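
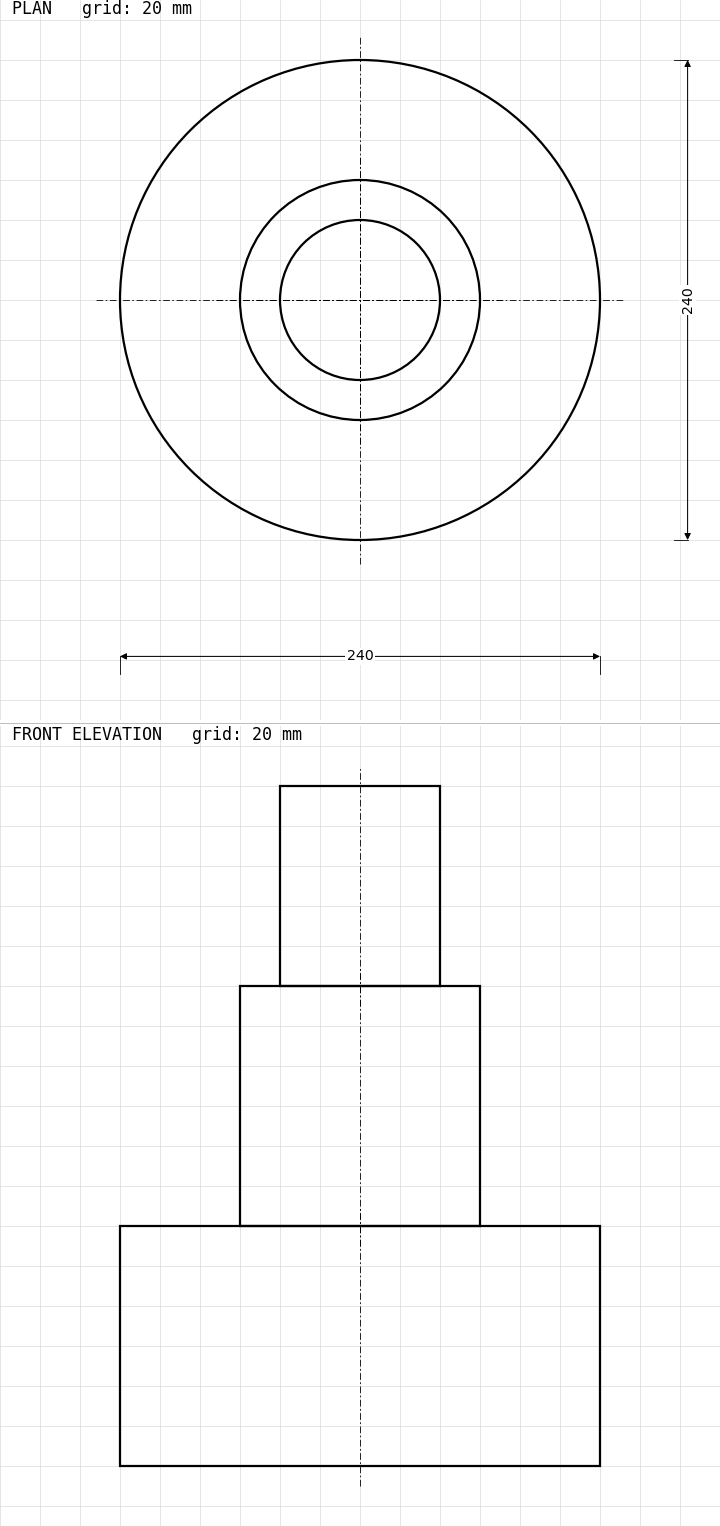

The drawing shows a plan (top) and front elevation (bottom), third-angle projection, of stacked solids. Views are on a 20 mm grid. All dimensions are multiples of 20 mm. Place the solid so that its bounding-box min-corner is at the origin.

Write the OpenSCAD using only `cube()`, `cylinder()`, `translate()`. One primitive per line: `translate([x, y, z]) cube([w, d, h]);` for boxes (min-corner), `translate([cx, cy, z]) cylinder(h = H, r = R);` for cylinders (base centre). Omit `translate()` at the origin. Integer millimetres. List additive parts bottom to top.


translate([120, 120, 0]) cylinder(h = 120, r = 120);
translate([120, 120, 120]) cylinder(h = 120, r = 60);
translate([120, 120, 240]) cylinder(h = 100, r = 40);


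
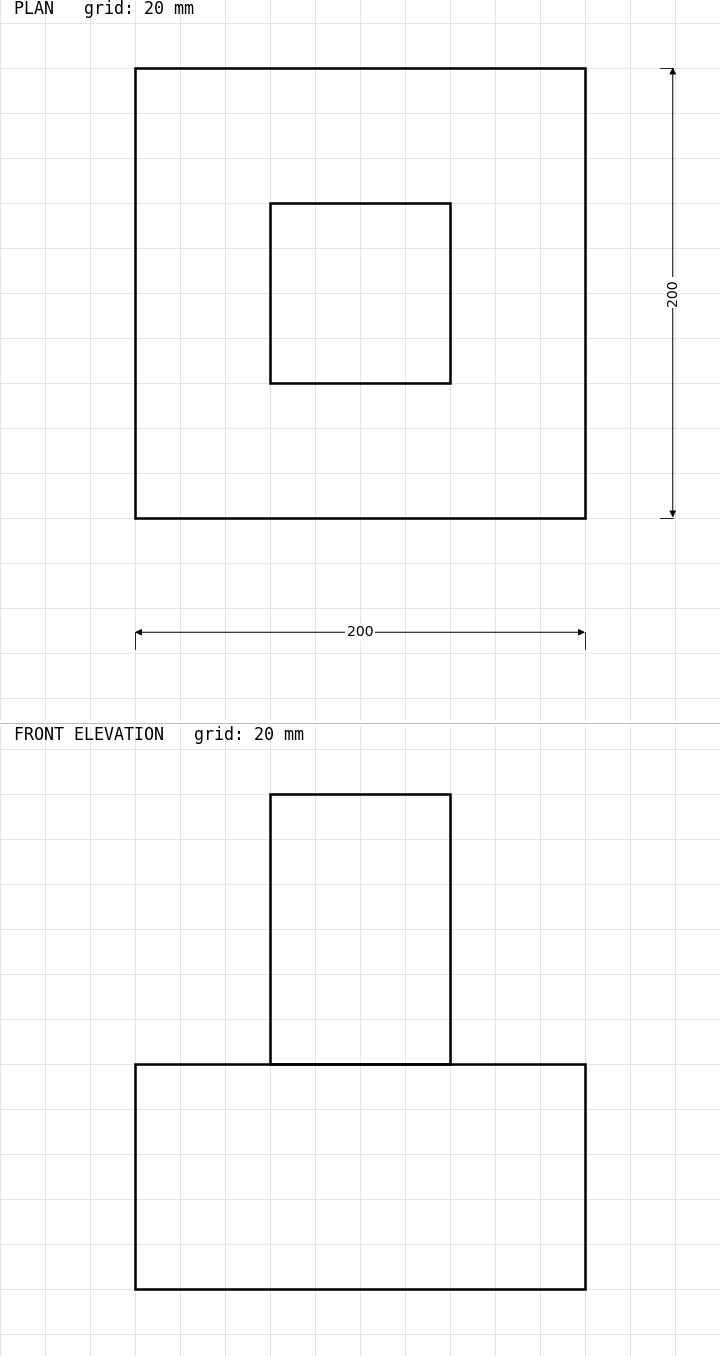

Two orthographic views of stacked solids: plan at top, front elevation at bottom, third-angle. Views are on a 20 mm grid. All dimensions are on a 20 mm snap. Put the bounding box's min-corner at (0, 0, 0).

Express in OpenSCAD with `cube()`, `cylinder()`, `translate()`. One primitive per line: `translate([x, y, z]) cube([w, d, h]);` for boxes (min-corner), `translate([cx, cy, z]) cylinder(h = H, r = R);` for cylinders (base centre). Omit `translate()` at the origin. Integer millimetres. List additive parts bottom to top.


cube([200, 200, 100]);
translate([60, 60, 100]) cube([80, 80, 120]);


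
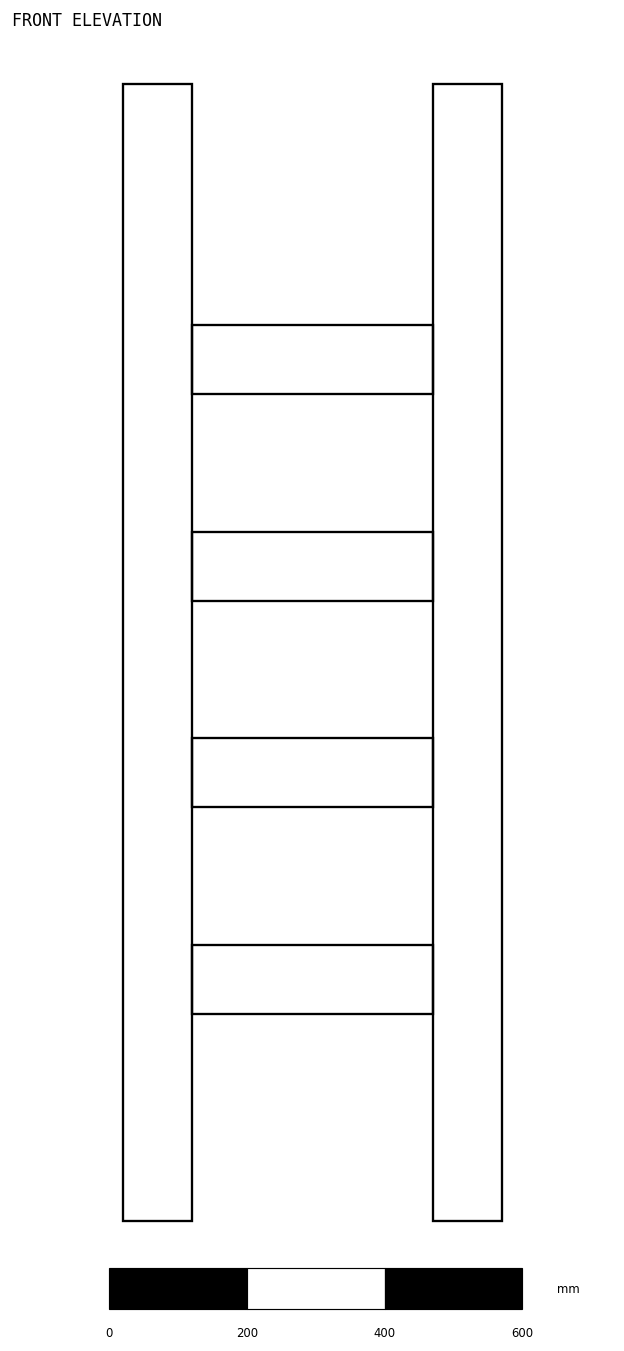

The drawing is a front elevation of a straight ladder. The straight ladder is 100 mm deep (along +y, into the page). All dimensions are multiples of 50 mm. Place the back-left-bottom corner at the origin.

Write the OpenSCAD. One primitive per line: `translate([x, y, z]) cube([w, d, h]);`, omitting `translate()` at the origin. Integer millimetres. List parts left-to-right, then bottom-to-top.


cube([100, 100, 1650]);
translate([100, 0, 300]) cube([350, 100, 100]);
translate([100, 0, 600]) cube([350, 100, 100]);
translate([100, 0, 900]) cube([350, 100, 100]);
translate([100, 0, 1200]) cube([350, 100, 100]);
translate([450, 0, 0]) cube([100, 100, 1650]);


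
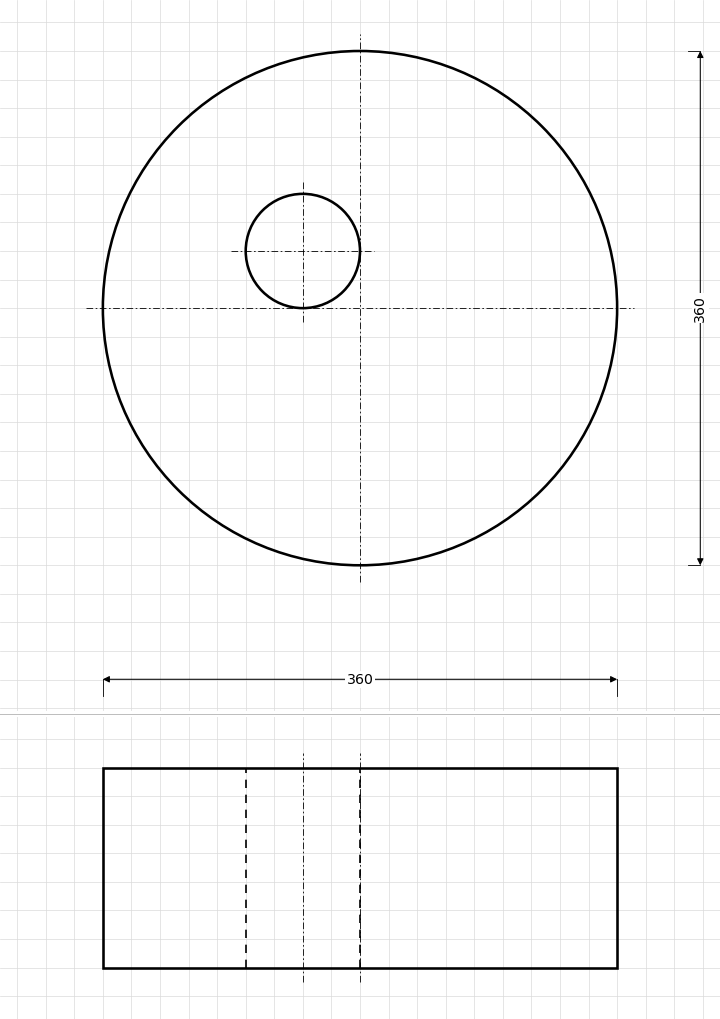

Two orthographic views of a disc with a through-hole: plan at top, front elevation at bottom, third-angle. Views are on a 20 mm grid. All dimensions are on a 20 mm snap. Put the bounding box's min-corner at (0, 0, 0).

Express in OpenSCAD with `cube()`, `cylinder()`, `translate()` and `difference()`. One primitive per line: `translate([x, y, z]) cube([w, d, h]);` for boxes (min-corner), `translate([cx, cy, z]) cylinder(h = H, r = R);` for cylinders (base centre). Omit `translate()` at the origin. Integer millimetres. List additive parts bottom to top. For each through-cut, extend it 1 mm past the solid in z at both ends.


difference() {
  translate([180, 180, 0]) cylinder(h = 140, r = 180);
  translate([140, 220, -1]) cylinder(h = 142, r = 40);
}


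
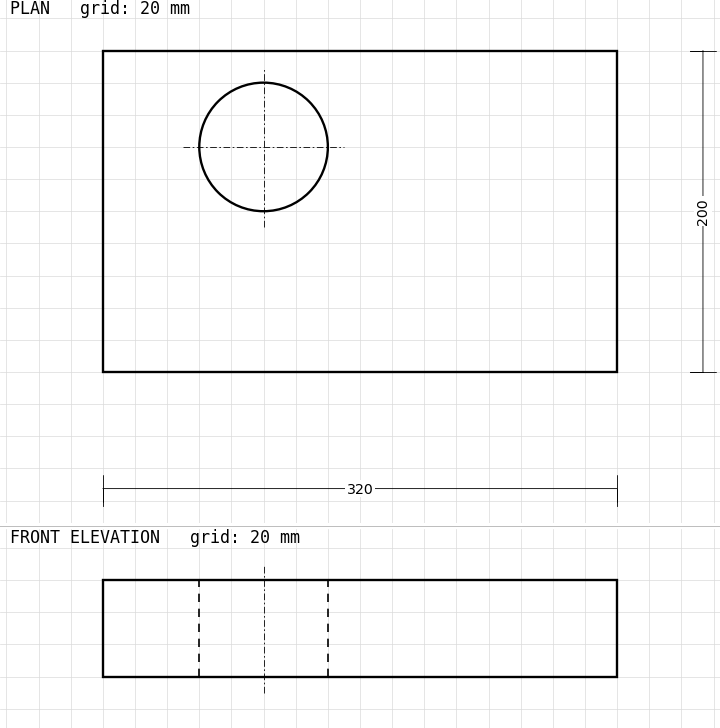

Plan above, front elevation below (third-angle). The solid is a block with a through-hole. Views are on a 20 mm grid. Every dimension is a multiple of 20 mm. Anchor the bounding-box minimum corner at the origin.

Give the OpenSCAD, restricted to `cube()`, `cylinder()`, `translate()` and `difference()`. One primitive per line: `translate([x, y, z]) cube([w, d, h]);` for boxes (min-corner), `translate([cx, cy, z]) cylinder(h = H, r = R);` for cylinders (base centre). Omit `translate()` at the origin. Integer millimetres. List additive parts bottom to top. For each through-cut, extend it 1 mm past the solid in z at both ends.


difference() {
  cube([320, 200, 60]);
  translate([100, 140, -1]) cylinder(h = 62, r = 40);
}


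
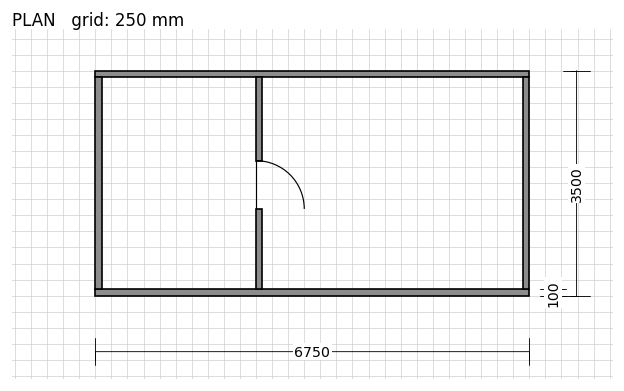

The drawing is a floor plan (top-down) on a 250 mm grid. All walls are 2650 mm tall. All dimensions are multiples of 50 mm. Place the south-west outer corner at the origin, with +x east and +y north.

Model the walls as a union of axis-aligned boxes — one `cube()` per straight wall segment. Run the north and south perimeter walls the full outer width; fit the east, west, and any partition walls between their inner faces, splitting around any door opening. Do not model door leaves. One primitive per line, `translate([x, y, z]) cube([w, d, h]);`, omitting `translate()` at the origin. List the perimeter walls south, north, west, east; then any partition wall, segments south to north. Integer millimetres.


cube([6750, 100, 2650]);
translate([0, 3400, 0]) cube([6750, 100, 2650]);
translate([0, 100, 0]) cube([100, 3300, 2650]);
translate([6650, 100, 0]) cube([100, 3300, 2650]);
translate([2500, 100, 0]) cube([100, 1250, 2650]);
translate([2500, 2100, 0]) cube([100, 1300, 2650]);


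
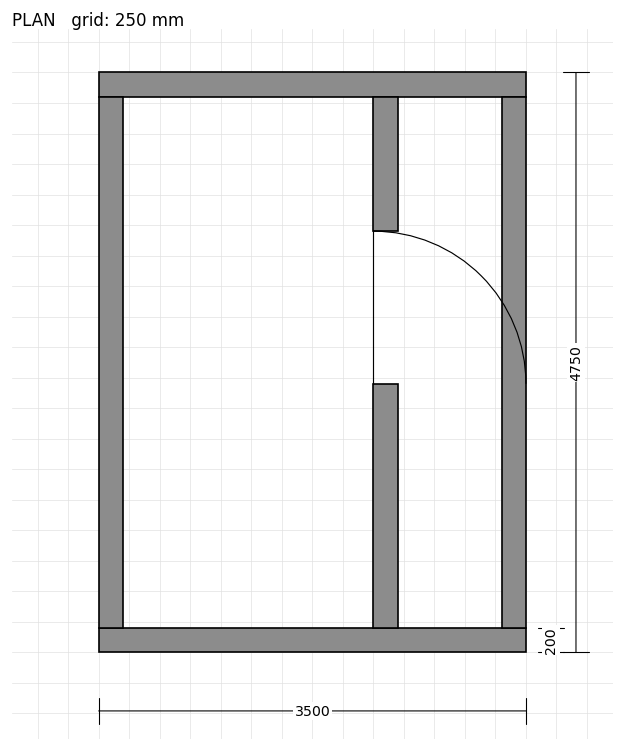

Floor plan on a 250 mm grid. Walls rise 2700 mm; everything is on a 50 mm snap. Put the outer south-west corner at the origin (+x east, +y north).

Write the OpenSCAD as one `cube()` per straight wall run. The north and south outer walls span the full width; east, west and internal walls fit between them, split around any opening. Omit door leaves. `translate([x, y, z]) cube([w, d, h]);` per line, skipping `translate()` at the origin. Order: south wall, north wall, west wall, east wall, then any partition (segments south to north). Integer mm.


cube([3500, 200, 2700]);
translate([0, 4550, 0]) cube([3500, 200, 2700]);
translate([0, 200, 0]) cube([200, 4350, 2700]);
translate([3300, 200, 0]) cube([200, 4350, 2700]);
translate([2250, 200, 0]) cube([200, 2000, 2700]);
translate([2250, 3450, 0]) cube([200, 1100, 2700]);


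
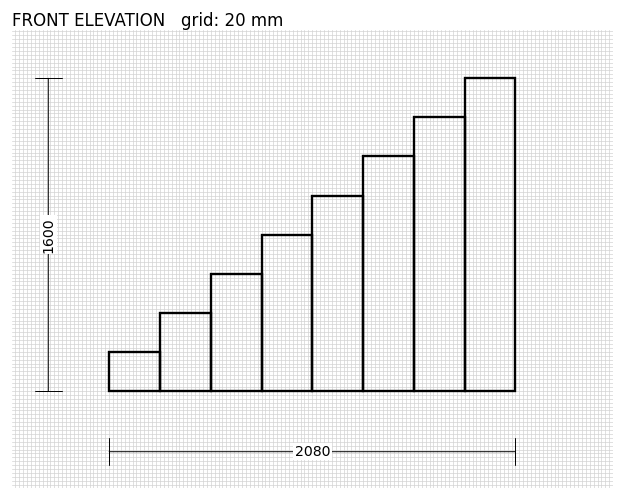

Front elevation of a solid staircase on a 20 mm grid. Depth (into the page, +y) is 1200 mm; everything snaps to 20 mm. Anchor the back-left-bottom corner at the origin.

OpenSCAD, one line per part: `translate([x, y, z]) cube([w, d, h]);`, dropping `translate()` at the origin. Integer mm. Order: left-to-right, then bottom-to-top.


cube([260, 1200, 200]);
translate([260, 0, 0]) cube([260, 1200, 400]);
translate([520, 0, 0]) cube([260, 1200, 600]);
translate([780, 0, 0]) cube([260, 1200, 800]);
translate([1040, 0, 0]) cube([260, 1200, 1000]);
translate([1300, 0, 0]) cube([260, 1200, 1200]);
translate([1560, 0, 0]) cube([260, 1200, 1400]);
translate([1820, 0, 0]) cube([260, 1200, 1600]);


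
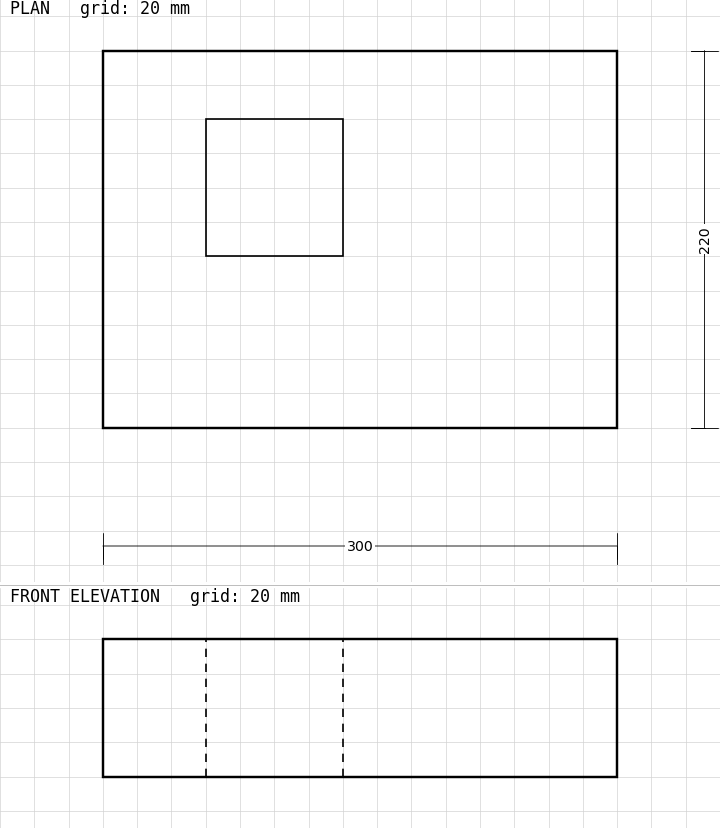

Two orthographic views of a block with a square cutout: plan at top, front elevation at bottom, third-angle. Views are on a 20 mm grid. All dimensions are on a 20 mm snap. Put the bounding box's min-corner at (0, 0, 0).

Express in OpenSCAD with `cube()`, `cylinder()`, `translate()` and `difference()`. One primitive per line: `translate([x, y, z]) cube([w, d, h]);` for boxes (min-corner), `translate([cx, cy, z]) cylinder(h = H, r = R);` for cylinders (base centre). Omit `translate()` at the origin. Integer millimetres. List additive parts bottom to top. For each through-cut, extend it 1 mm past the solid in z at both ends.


difference() {
  cube([300, 220, 80]);
  translate([60, 100, -1]) cube([80, 80, 82]);
}


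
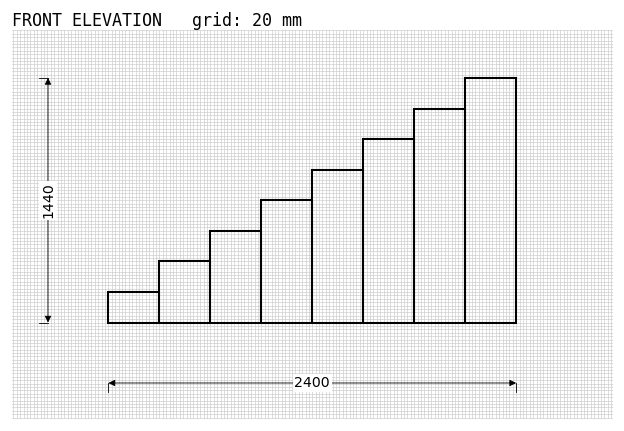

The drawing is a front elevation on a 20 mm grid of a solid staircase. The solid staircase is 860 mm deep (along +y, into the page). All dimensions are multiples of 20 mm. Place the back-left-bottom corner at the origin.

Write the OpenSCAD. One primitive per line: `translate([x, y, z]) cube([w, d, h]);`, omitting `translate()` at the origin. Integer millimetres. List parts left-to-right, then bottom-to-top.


cube([300, 860, 180]);
translate([300, 0, 0]) cube([300, 860, 360]);
translate([600, 0, 0]) cube([300, 860, 540]);
translate([900, 0, 0]) cube([300, 860, 720]);
translate([1200, 0, 0]) cube([300, 860, 900]);
translate([1500, 0, 0]) cube([300, 860, 1080]);
translate([1800, 0, 0]) cube([300, 860, 1260]);
translate([2100, 0, 0]) cube([300, 860, 1440]);


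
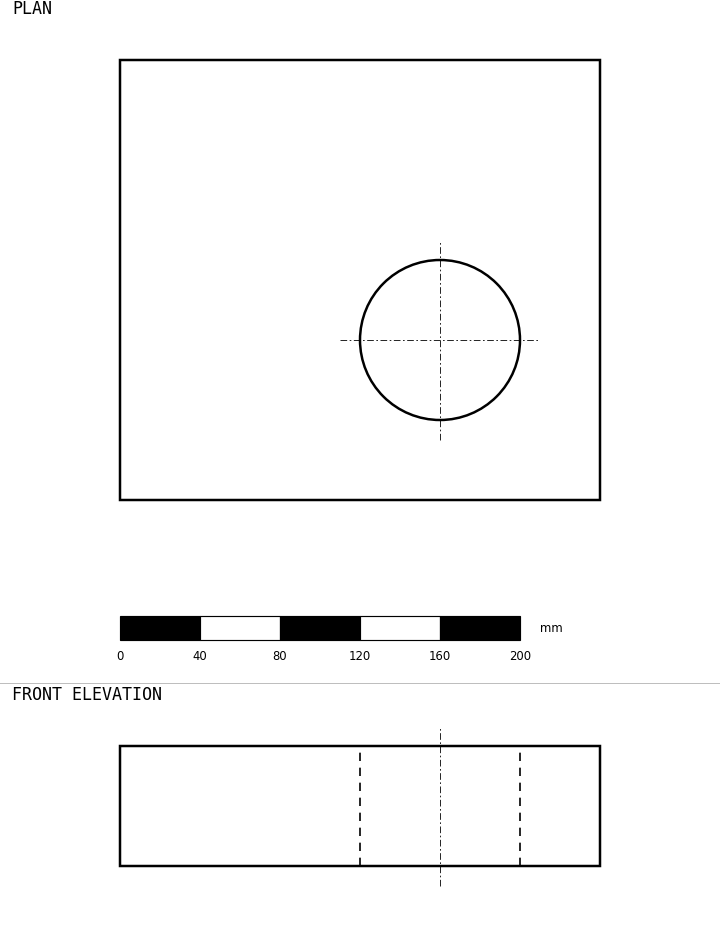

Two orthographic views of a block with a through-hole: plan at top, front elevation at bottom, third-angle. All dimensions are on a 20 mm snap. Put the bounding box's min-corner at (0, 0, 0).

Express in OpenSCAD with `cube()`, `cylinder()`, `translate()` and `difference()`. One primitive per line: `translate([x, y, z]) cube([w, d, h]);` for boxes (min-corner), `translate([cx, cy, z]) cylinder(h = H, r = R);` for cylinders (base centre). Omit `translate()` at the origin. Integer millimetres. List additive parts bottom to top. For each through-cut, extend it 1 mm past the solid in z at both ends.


difference() {
  cube([240, 220, 60]);
  translate([160, 80, -1]) cylinder(h = 62, r = 40);
}


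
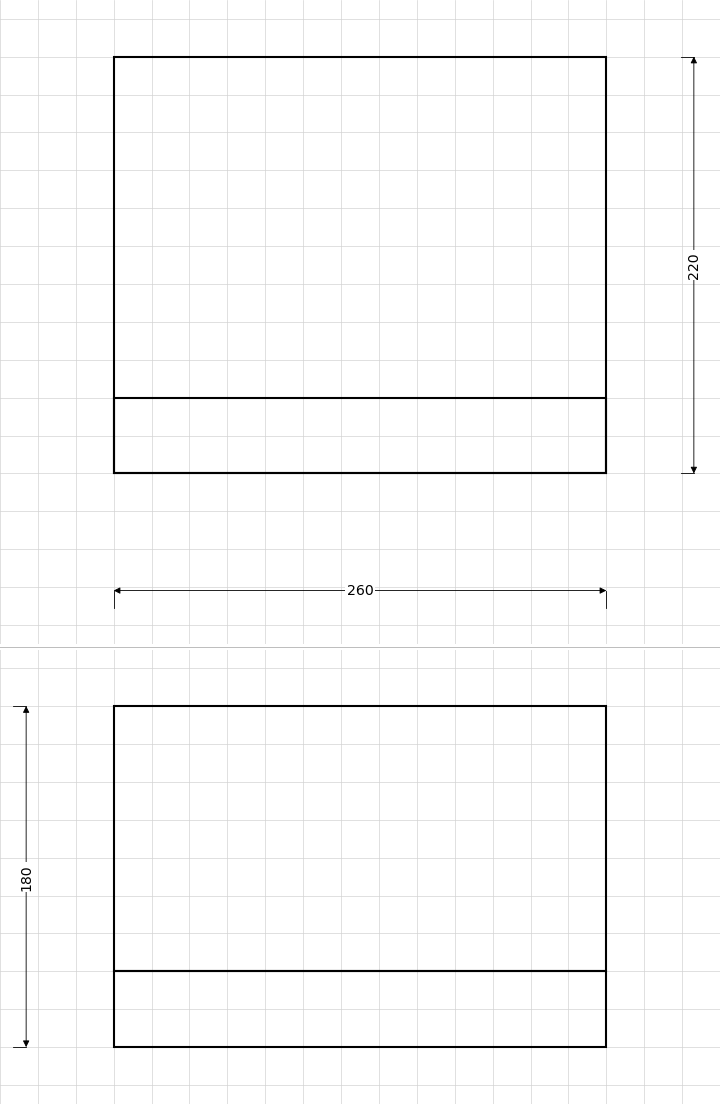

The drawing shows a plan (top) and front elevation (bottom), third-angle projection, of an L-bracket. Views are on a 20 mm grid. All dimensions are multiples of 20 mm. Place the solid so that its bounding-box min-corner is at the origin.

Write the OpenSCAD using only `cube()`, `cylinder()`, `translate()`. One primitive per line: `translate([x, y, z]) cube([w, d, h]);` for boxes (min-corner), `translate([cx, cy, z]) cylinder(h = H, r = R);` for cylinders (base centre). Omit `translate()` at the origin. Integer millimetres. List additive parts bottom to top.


cube([260, 220, 40]);
translate([0, 0, 40]) cube([260, 40, 140]);


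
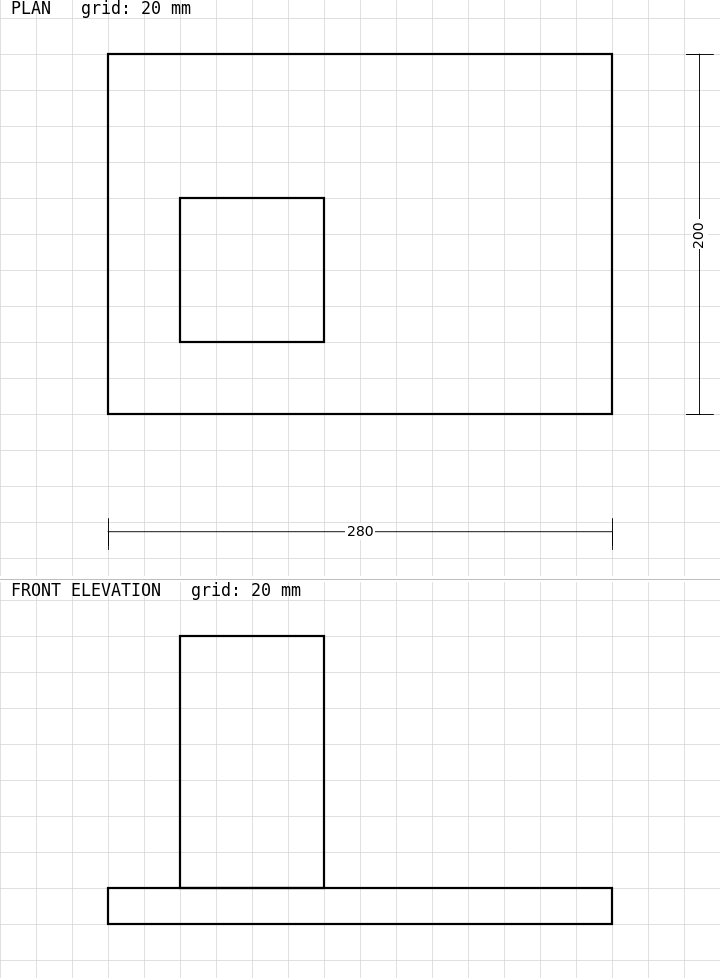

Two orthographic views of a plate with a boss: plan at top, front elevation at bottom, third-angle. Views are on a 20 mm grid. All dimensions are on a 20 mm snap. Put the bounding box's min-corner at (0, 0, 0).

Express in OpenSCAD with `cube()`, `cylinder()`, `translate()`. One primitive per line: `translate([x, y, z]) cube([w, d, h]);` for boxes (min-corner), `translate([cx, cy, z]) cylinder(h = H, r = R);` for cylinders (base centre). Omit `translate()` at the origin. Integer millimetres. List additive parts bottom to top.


cube([280, 200, 20]);
translate([40, 40, 20]) cube([80, 80, 140]);


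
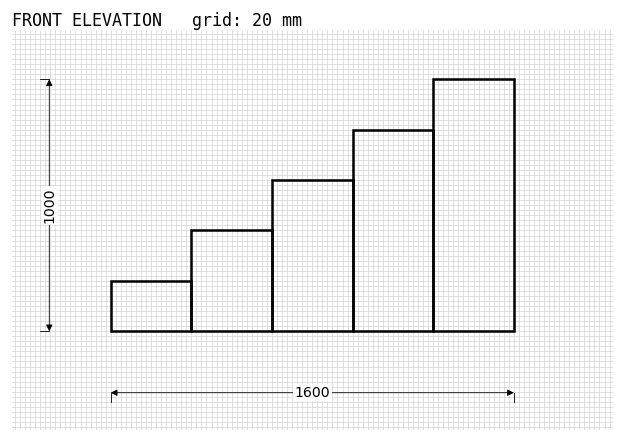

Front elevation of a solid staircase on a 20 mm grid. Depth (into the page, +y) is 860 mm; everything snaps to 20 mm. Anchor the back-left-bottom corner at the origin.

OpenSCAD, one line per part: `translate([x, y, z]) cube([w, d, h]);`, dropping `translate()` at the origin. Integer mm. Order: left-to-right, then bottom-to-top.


cube([320, 860, 200]);
translate([320, 0, 0]) cube([320, 860, 400]);
translate([640, 0, 0]) cube([320, 860, 600]);
translate([960, 0, 0]) cube([320, 860, 800]);
translate([1280, 0, 0]) cube([320, 860, 1000]);


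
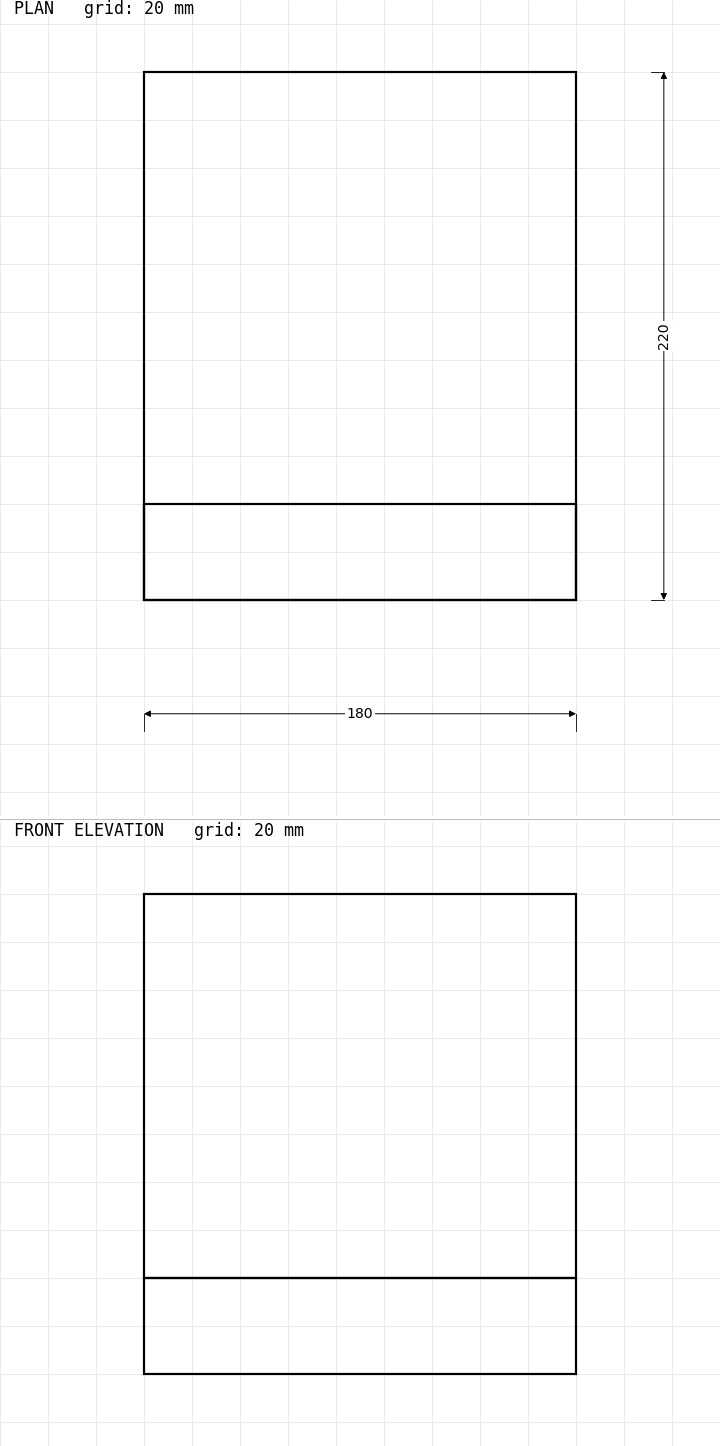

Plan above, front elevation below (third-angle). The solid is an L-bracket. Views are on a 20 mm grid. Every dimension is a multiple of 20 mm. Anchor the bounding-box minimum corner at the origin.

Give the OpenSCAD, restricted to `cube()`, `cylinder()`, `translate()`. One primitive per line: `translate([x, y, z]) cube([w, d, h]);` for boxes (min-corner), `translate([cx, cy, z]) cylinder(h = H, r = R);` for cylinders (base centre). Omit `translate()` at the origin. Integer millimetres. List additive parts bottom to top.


cube([180, 220, 40]);
translate([0, 0, 40]) cube([180, 40, 160]);


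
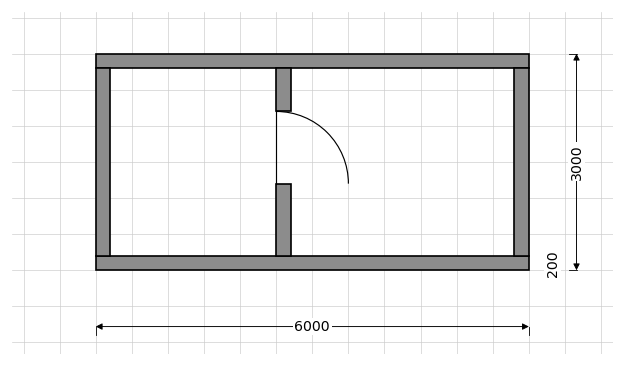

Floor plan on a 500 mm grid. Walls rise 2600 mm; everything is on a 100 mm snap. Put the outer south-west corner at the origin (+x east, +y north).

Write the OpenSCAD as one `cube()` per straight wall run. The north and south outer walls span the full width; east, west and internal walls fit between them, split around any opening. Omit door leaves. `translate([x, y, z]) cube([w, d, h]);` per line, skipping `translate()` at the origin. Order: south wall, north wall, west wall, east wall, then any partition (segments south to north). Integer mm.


cube([6000, 200, 2600]);
translate([0, 2800, 0]) cube([6000, 200, 2600]);
translate([0, 200, 0]) cube([200, 2600, 2600]);
translate([5800, 200, 0]) cube([200, 2600, 2600]);
translate([2500, 200, 0]) cube([200, 1000, 2600]);
translate([2500, 2200, 0]) cube([200, 600, 2600]);


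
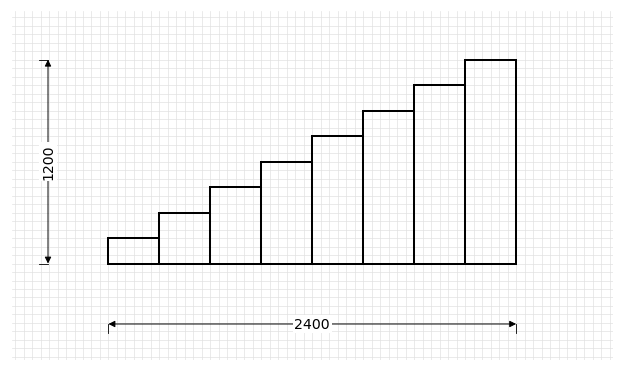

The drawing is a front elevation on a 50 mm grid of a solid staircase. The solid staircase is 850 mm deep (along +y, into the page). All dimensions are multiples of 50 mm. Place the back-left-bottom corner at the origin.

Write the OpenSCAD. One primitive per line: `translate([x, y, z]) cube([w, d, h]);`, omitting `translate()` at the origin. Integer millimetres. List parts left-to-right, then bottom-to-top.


cube([300, 850, 150]);
translate([300, 0, 0]) cube([300, 850, 300]);
translate([600, 0, 0]) cube([300, 850, 450]);
translate([900, 0, 0]) cube([300, 850, 600]);
translate([1200, 0, 0]) cube([300, 850, 750]);
translate([1500, 0, 0]) cube([300, 850, 900]);
translate([1800, 0, 0]) cube([300, 850, 1050]);
translate([2100, 0, 0]) cube([300, 850, 1200]);


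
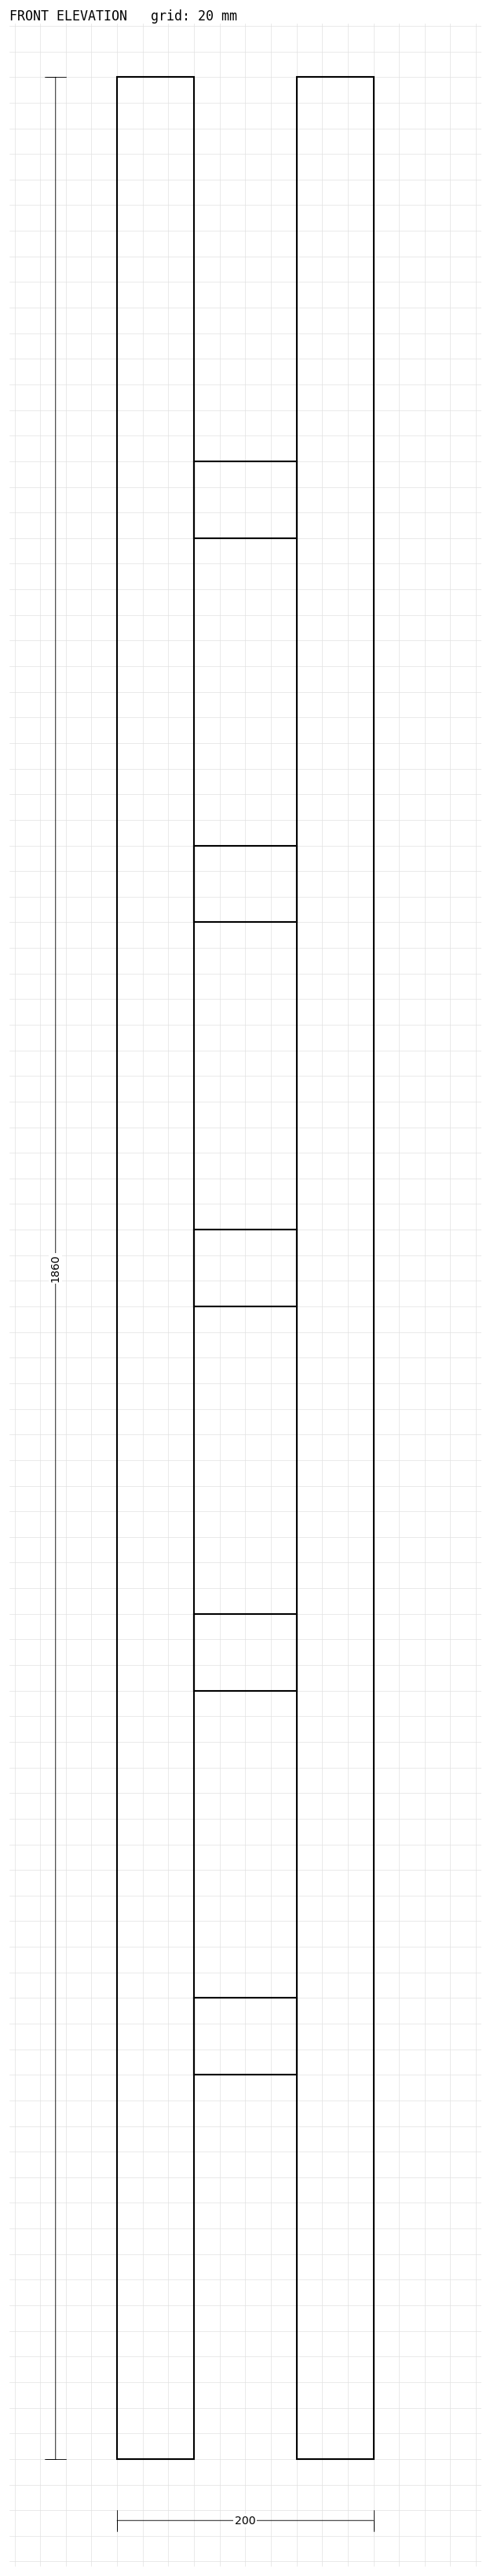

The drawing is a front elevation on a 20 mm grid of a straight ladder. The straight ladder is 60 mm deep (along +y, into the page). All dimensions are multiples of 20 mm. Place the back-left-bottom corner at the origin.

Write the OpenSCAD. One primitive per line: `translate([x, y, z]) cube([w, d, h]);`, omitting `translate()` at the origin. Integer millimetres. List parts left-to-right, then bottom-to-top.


cube([60, 60, 1860]);
translate([60, 0, 300]) cube([80, 60, 60]);
translate([60, 0, 600]) cube([80, 60, 60]);
translate([60, 0, 900]) cube([80, 60, 60]);
translate([60, 0, 1200]) cube([80, 60, 60]);
translate([60, 0, 1500]) cube([80, 60, 60]);
translate([140, 0, 0]) cube([60, 60, 1860]);


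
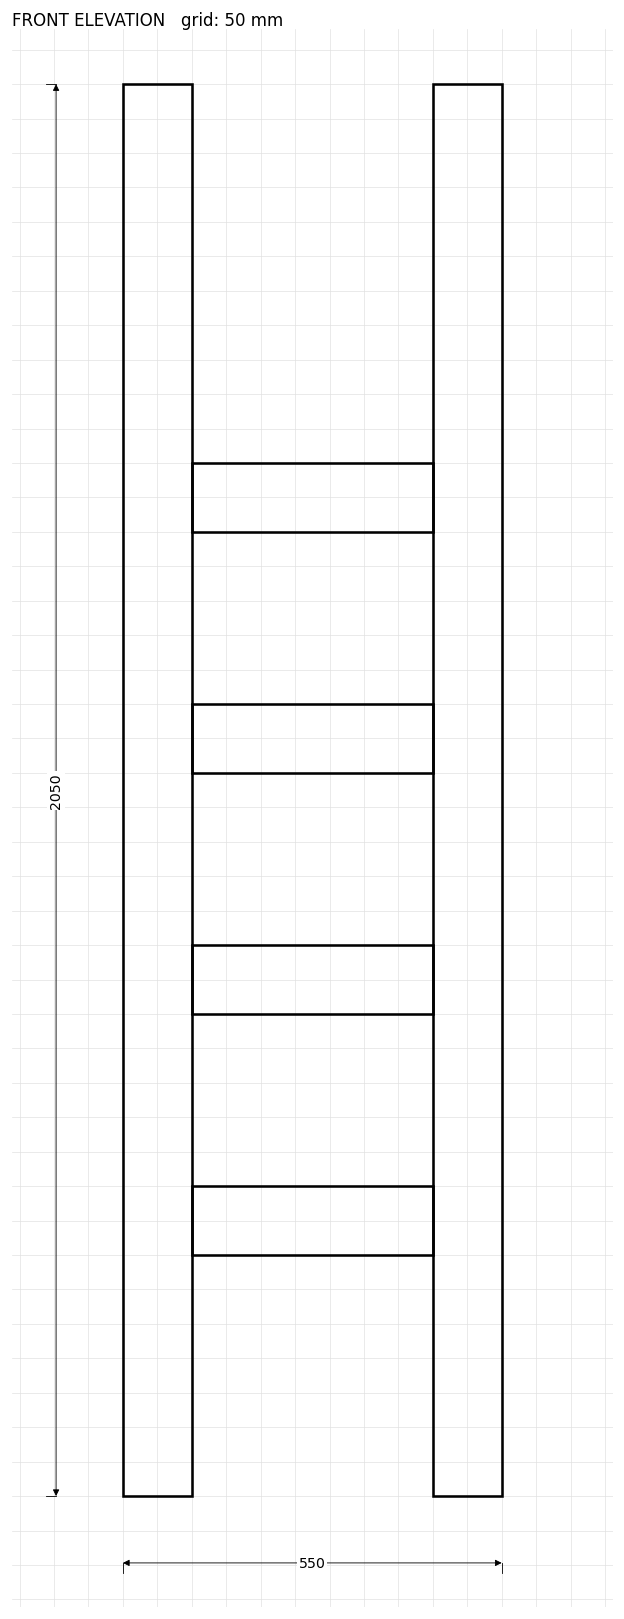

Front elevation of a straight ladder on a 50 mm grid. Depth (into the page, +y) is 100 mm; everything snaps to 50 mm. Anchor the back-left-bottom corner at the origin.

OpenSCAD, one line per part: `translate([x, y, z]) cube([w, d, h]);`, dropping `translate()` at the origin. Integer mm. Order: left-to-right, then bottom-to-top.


cube([100, 100, 2050]);
translate([100, 0, 350]) cube([350, 100, 100]);
translate([100, 0, 700]) cube([350, 100, 100]);
translate([100, 0, 1050]) cube([350, 100, 100]);
translate([100, 0, 1400]) cube([350, 100, 100]);
translate([450, 0, 0]) cube([100, 100, 2050]);


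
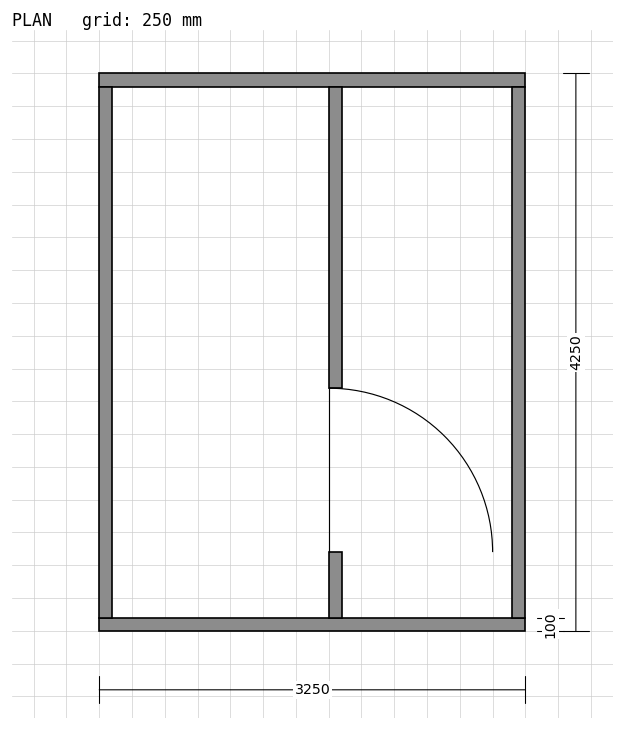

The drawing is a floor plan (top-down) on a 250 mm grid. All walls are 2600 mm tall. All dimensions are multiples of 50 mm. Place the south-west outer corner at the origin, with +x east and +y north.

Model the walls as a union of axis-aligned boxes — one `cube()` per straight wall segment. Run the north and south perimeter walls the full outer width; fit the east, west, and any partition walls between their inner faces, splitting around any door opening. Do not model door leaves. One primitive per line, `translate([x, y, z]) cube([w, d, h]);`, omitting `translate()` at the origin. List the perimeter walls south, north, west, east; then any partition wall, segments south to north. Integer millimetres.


cube([3250, 100, 2600]);
translate([0, 4150, 0]) cube([3250, 100, 2600]);
translate([0, 100, 0]) cube([100, 4050, 2600]);
translate([3150, 100, 0]) cube([100, 4050, 2600]);
translate([1750, 100, 0]) cube([100, 500, 2600]);
translate([1750, 1850, 0]) cube([100, 2300, 2600]);


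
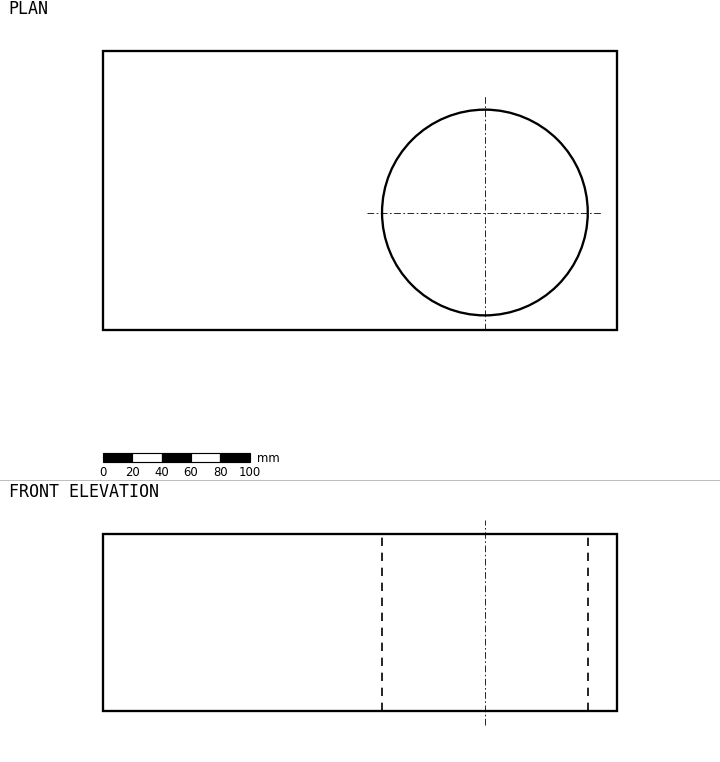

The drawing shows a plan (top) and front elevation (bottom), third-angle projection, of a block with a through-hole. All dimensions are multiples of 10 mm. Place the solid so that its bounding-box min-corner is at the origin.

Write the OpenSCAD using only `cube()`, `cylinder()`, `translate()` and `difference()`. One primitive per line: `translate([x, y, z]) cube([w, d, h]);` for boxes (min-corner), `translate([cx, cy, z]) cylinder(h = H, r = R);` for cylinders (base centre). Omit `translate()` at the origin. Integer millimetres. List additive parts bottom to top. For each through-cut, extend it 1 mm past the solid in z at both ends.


difference() {
  cube([350, 190, 120]);
  translate([260, 80, -1]) cylinder(h = 122, r = 70);
}


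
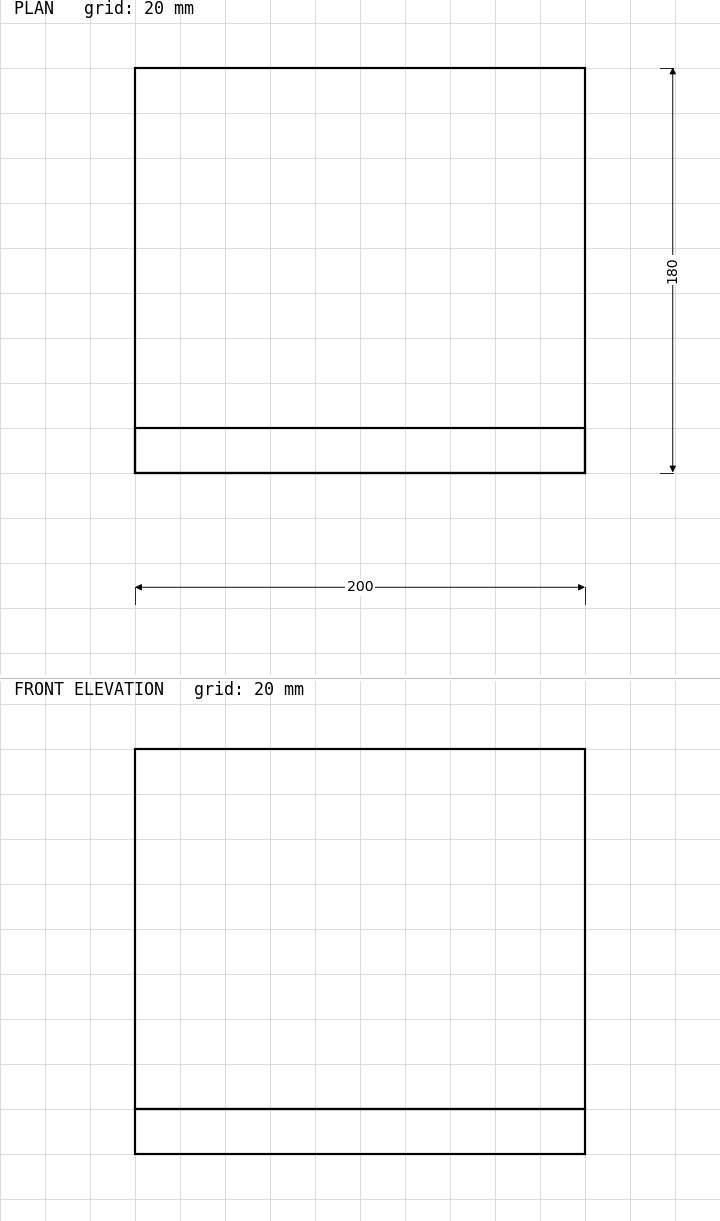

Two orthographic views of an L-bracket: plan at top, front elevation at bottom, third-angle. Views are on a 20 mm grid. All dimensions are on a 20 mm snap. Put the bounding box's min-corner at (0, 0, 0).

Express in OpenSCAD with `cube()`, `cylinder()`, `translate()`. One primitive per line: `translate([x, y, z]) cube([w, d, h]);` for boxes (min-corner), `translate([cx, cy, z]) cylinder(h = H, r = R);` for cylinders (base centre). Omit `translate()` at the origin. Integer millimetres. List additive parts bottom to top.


cube([200, 180, 20]);
translate([0, 0, 20]) cube([200, 20, 160]);


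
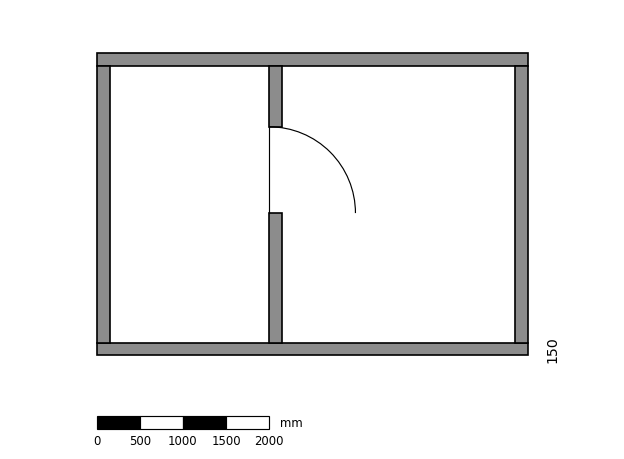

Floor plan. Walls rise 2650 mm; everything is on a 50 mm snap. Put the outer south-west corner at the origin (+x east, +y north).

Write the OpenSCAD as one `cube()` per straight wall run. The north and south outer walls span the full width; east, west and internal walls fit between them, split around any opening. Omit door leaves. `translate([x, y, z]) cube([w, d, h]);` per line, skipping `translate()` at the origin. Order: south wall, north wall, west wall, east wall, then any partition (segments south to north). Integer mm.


cube([5000, 150, 2650]);
translate([0, 3350, 0]) cube([5000, 150, 2650]);
translate([0, 150, 0]) cube([150, 3200, 2650]);
translate([4850, 150, 0]) cube([150, 3200, 2650]);
translate([2000, 150, 0]) cube([150, 1500, 2650]);
translate([2000, 2650, 0]) cube([150, 700, 2650]);


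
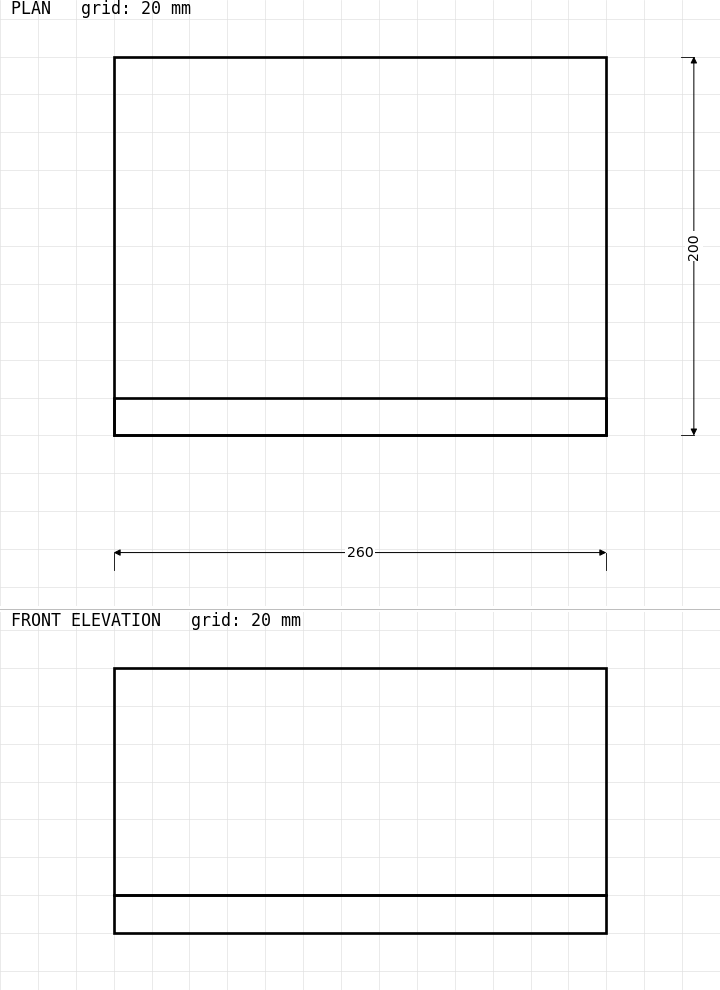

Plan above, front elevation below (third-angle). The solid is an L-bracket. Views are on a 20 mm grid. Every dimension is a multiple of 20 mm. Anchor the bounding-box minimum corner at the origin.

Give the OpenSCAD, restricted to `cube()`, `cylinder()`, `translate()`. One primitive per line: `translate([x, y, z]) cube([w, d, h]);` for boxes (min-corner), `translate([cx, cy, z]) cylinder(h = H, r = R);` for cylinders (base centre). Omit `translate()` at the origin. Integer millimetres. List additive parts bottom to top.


cube([260, 200, 20]);
translate([0, 0, 20]) cube([260, 20, 120]);


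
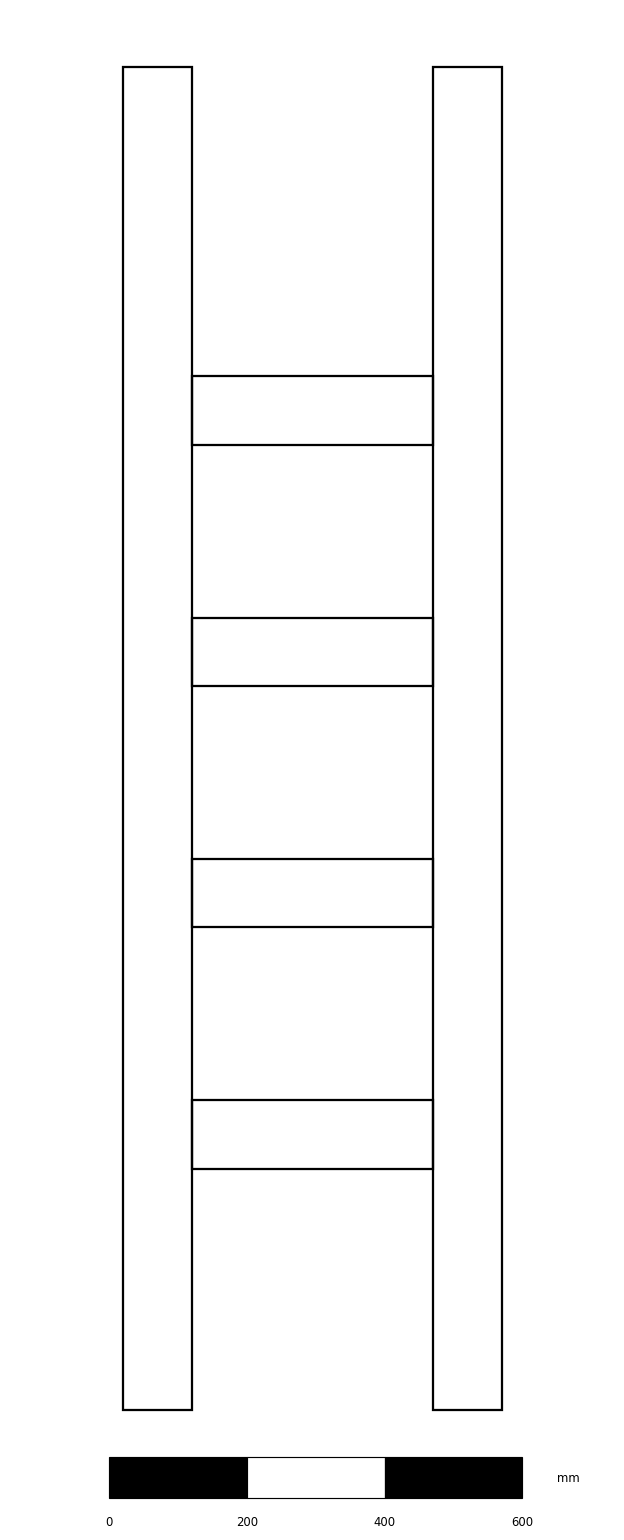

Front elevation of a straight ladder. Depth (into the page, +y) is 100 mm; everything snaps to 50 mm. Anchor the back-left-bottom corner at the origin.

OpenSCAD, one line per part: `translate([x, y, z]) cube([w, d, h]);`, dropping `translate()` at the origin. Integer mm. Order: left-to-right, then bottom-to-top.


cube([100, 100, 1950]);
translate([100, 0, 350]) cube([350, 100, 100]);
translate([100, 0, 700]) cube([350, 100, 100]);
translate([100, 0, 1050]) cube([350, 100, 100]);
translate([100, 0, 1400]) cube([350, 100, 100]);
translate([450, 0, 0]) cube([100, 100, 1950]);


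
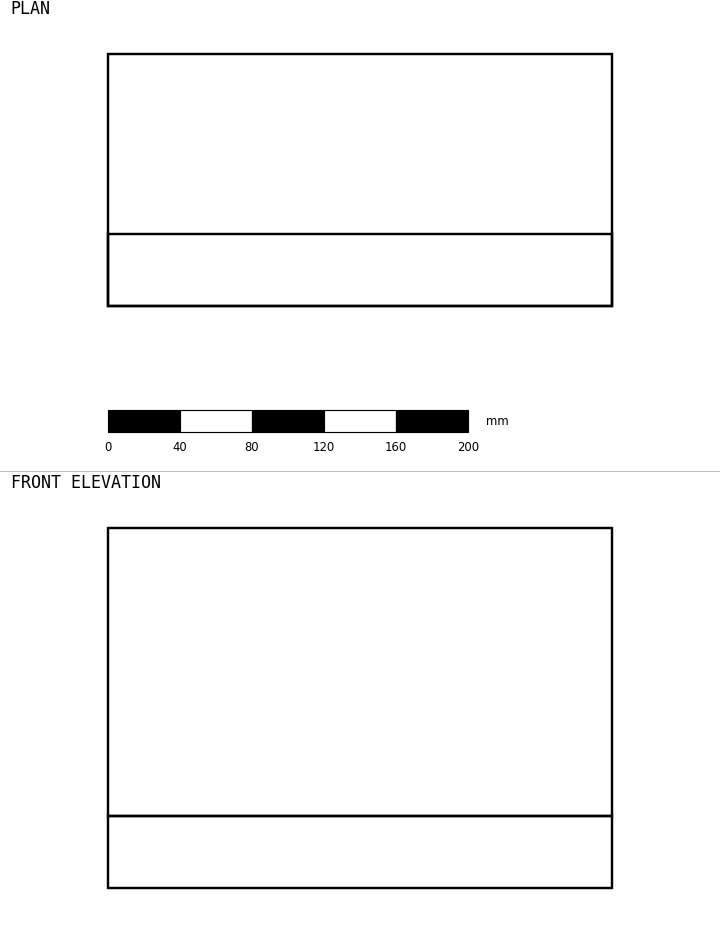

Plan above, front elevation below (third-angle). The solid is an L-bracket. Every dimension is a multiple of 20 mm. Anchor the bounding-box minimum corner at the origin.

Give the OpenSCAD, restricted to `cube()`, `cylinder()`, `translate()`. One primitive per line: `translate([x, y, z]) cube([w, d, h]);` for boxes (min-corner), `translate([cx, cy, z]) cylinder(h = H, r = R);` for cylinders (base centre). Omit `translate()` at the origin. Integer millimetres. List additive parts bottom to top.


cube([280, 140, 40]);
translate([0, 0, 40]) cube([280, 40, 160]);


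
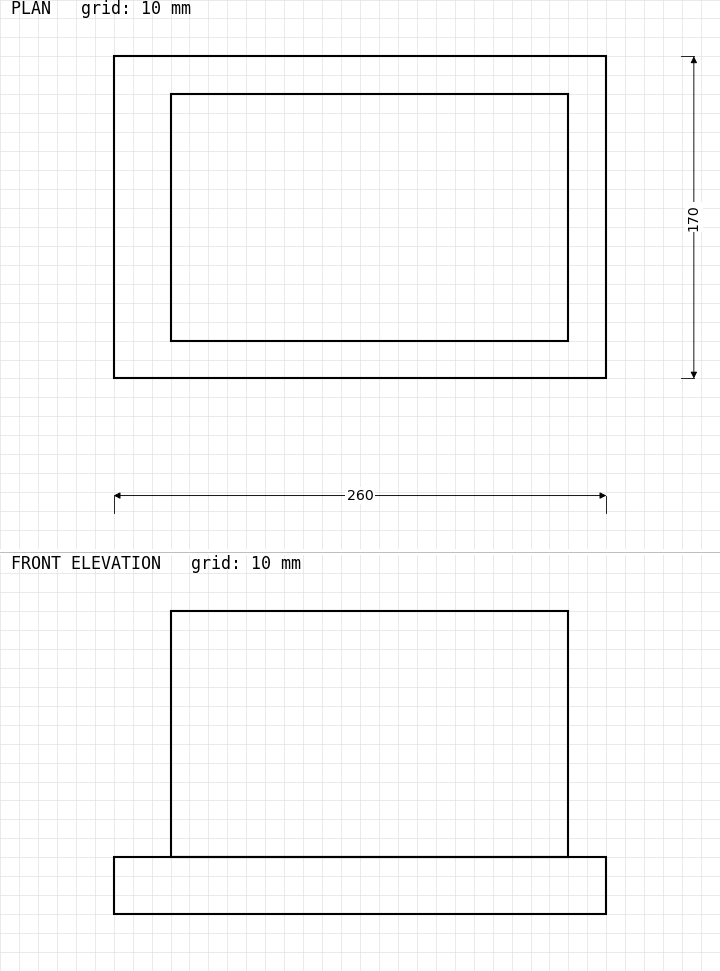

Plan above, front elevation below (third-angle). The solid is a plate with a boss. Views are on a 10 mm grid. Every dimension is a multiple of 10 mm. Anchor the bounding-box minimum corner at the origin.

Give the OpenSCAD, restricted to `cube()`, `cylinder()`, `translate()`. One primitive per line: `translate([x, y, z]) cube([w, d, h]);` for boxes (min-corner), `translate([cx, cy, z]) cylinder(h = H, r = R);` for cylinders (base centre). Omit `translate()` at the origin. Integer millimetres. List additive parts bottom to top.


cube([260, 170, 30]);
translate([30, 20, 30]) cube([210, 130, 130]);


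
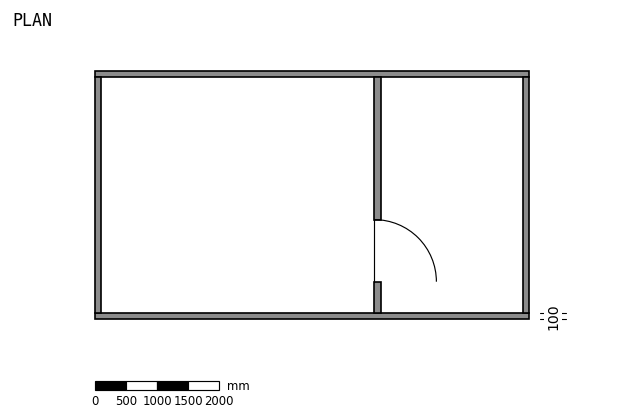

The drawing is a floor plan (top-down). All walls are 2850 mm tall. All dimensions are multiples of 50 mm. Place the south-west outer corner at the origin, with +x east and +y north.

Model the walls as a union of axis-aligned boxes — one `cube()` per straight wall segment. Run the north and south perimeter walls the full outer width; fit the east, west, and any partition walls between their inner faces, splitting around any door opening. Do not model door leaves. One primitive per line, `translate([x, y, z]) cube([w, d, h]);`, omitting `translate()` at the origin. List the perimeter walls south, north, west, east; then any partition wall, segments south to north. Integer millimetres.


cube([7000, 100, 2850]);
translate([0, 3900, 0]) cube([7000, 100, 2850]);
translate([0, 100, 0]) cube([100, 3800, 2850]);
translate([6900, 100, 0]) cube([100, 3800, 2850]);
translate([4500, 100, 0]) cube([100, 500, 2850]);
translate([4500, 1600, 0]) cube([100, 2300, 2850]);


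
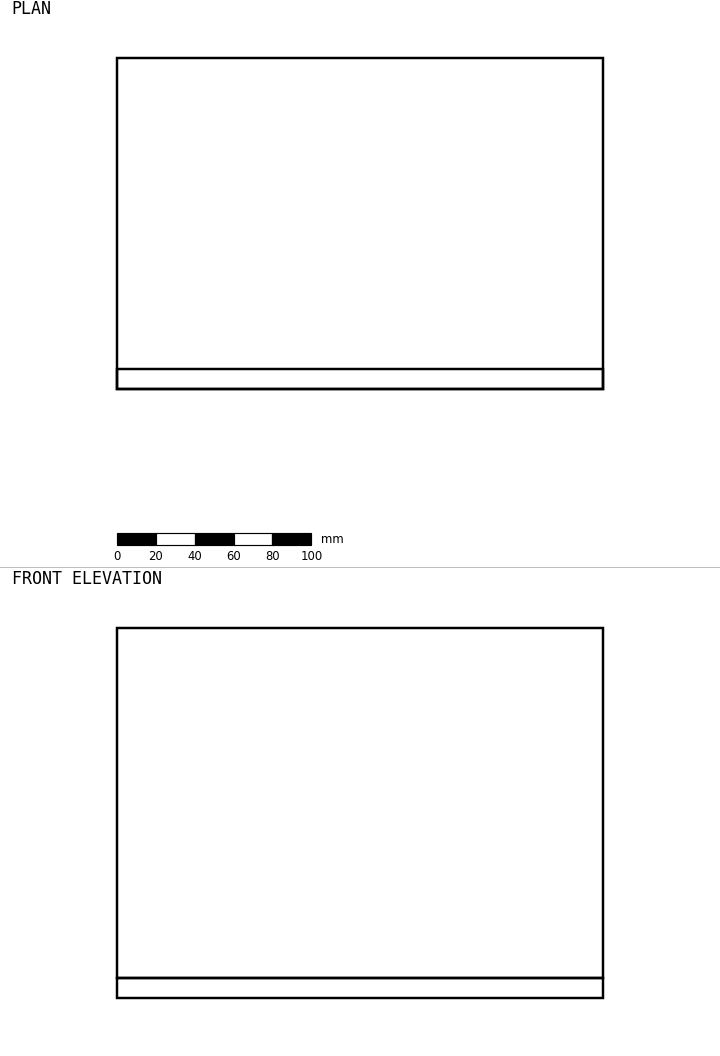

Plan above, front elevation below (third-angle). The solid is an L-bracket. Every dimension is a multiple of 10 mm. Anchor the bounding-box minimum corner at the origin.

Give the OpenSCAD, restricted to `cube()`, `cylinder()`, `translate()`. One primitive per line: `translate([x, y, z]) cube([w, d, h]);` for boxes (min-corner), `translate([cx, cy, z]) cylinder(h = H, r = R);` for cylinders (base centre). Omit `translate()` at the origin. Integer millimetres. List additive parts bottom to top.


cube([250, 170, 10]);
translate([0, 0, 10]) cube([250, 10, 180]);


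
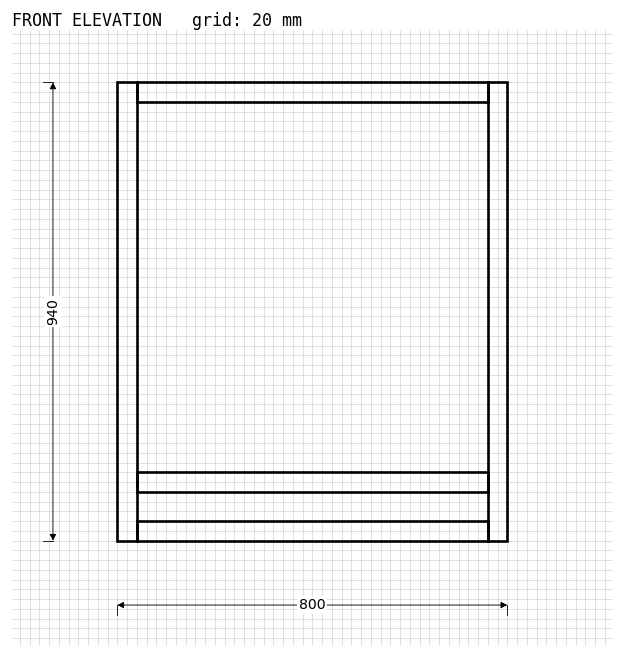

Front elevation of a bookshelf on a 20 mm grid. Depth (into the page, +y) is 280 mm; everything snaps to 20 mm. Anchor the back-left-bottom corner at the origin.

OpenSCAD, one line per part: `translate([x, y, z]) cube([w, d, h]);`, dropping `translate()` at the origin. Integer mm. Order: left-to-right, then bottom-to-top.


cube([40, 280, 940]);
translate([40, 0, 0]) cube([720, 280, 40]);
translate([40, 0, 100]) cube([720, 280, 40]);
translate([40, 0, 900]) cube([720, 280, 40]);
translate([760, 0, 0]) cube([40, 280, 940]);


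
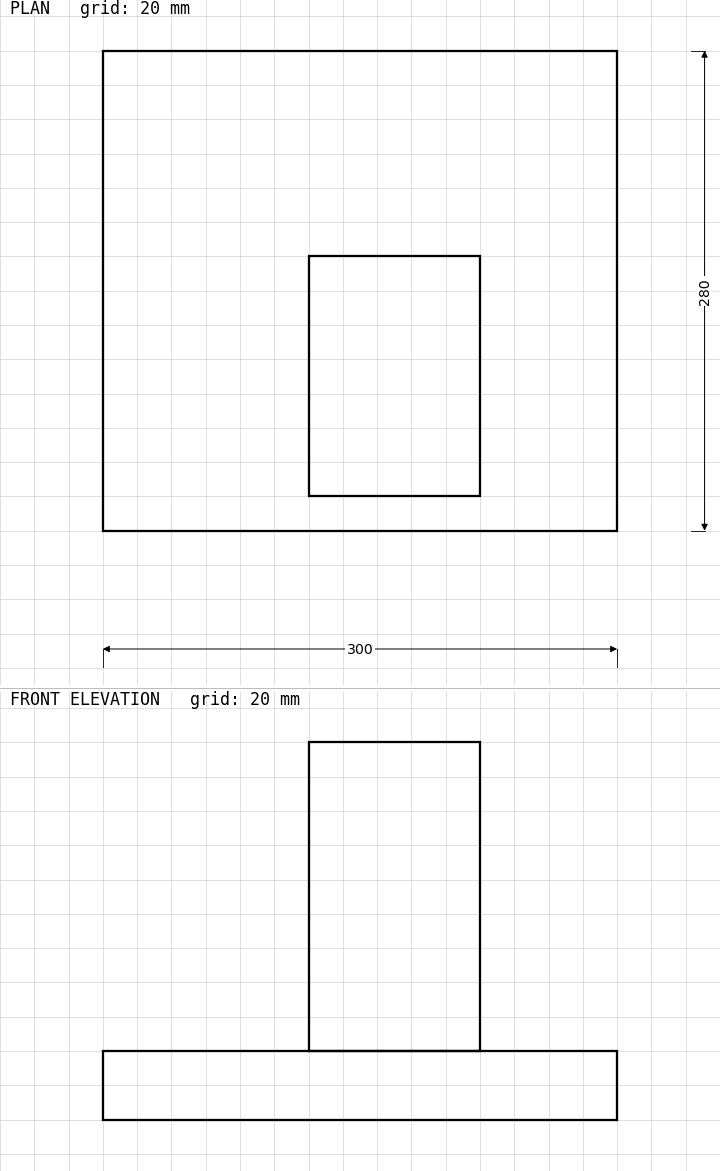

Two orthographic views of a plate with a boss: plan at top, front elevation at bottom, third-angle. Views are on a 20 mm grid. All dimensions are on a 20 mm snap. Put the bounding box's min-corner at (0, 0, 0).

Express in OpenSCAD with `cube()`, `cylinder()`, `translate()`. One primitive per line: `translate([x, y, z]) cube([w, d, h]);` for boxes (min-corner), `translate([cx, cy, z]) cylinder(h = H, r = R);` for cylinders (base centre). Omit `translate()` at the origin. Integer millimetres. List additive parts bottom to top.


cube([300, 280, 40]);
translate([120, 20, 40]) cube([100, 140, 180]);


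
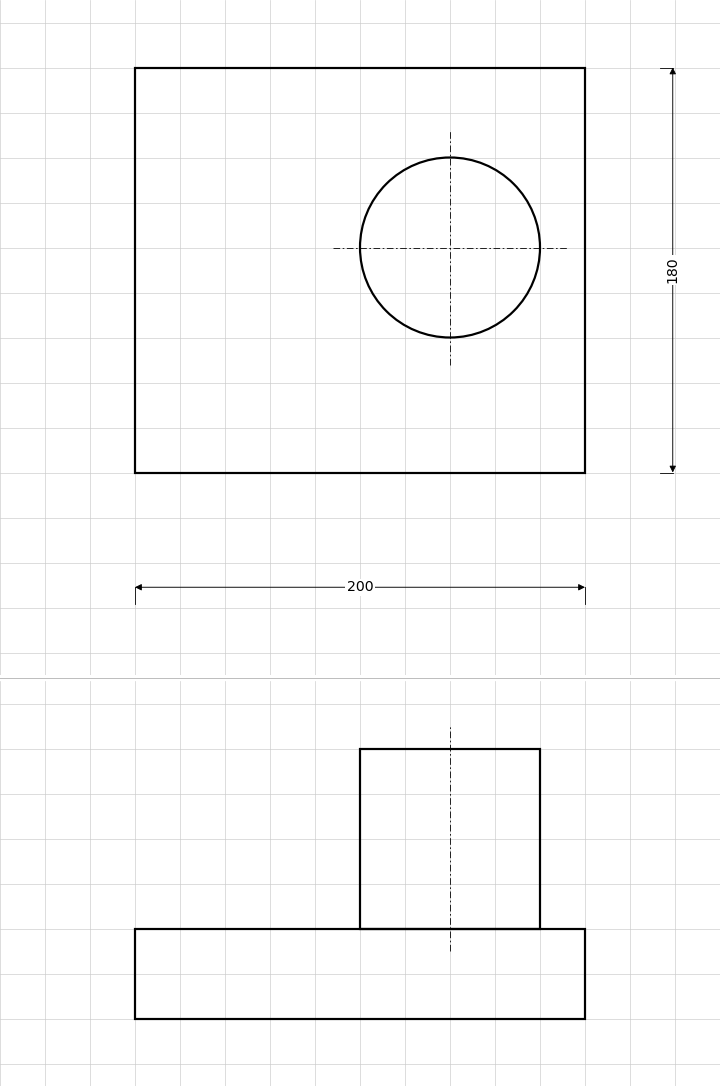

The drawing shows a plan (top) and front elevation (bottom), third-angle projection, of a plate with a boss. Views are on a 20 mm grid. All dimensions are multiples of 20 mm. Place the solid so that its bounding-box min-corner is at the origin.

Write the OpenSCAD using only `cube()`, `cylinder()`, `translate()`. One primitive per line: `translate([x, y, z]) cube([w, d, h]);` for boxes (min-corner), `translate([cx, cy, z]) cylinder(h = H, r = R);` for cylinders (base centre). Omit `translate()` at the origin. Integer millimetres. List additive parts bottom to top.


cube([200, 180, 40]);
translate([140, 100, 40]) cylinder(h = 80, r = 40);


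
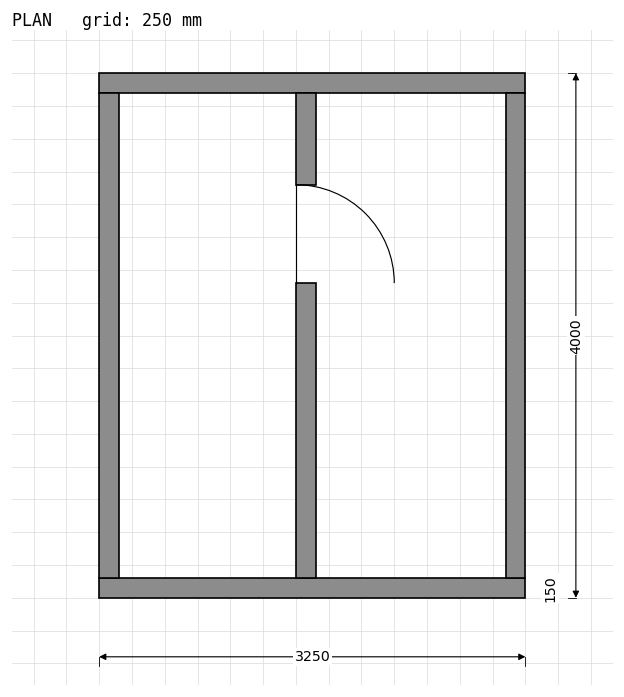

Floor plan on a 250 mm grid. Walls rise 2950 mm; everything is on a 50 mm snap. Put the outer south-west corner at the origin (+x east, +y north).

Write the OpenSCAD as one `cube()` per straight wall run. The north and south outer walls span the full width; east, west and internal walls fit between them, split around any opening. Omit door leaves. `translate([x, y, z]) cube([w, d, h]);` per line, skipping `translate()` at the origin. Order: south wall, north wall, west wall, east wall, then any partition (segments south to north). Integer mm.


cube([3250, 150, 2950]);
translate([0, 3850, 0]) cube([3250, 150, 2950]);
translate([0, 150, 0]) cube([150, 3700, 2950]);
translate([3100, 150, 0]) cube([150, 3700, 2950]);
translate([1500, 150, 0]) cube([150, 2250, 2950]);
translate([1500, 3150, 0]) cube([150, 700, 2950]);


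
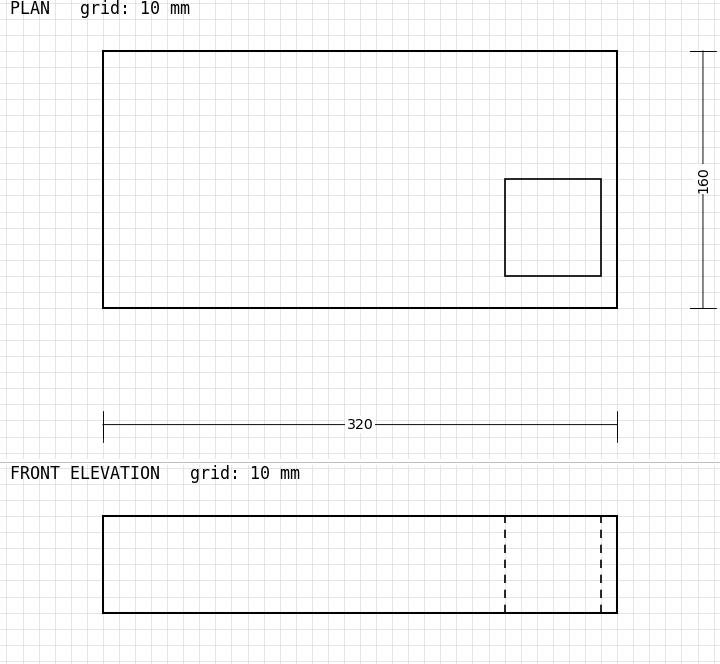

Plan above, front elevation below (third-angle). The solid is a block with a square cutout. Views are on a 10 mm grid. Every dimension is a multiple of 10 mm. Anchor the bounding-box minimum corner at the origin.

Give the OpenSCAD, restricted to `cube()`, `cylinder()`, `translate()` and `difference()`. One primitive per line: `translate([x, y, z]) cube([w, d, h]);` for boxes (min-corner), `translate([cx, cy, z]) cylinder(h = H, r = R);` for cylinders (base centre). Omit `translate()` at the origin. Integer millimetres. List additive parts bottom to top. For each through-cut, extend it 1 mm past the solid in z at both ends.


difference() {
  cube([320, 160, 60]);
  translate([250, 20, -1]) cube([60, 60, 62]);
}


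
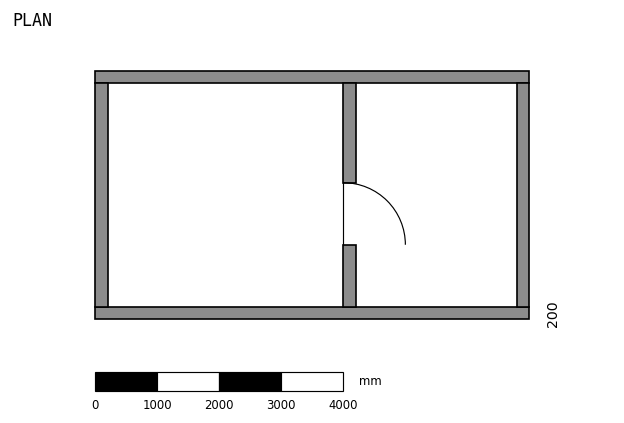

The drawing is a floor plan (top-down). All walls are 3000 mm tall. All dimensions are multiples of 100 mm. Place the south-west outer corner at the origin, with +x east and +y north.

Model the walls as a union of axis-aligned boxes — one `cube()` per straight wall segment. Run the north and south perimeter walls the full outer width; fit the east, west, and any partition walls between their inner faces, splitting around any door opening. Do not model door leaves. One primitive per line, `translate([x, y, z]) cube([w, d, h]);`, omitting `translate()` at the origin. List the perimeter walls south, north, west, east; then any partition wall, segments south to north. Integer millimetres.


cube([7000, 200, 3000]);
translate([0, 3800, 0]) cube([7000, 200, 3000]);
translate([0, 200, 0]) cube([200, 3600, 3000]);
translate([6800, 200, 0]) cube([200, 3600, 3000]);
translate([4000, 200, 0]) cube([200, 1000, 3000]);
translate([4000, 2200, 0]) cube([200, 1600, 3000]);


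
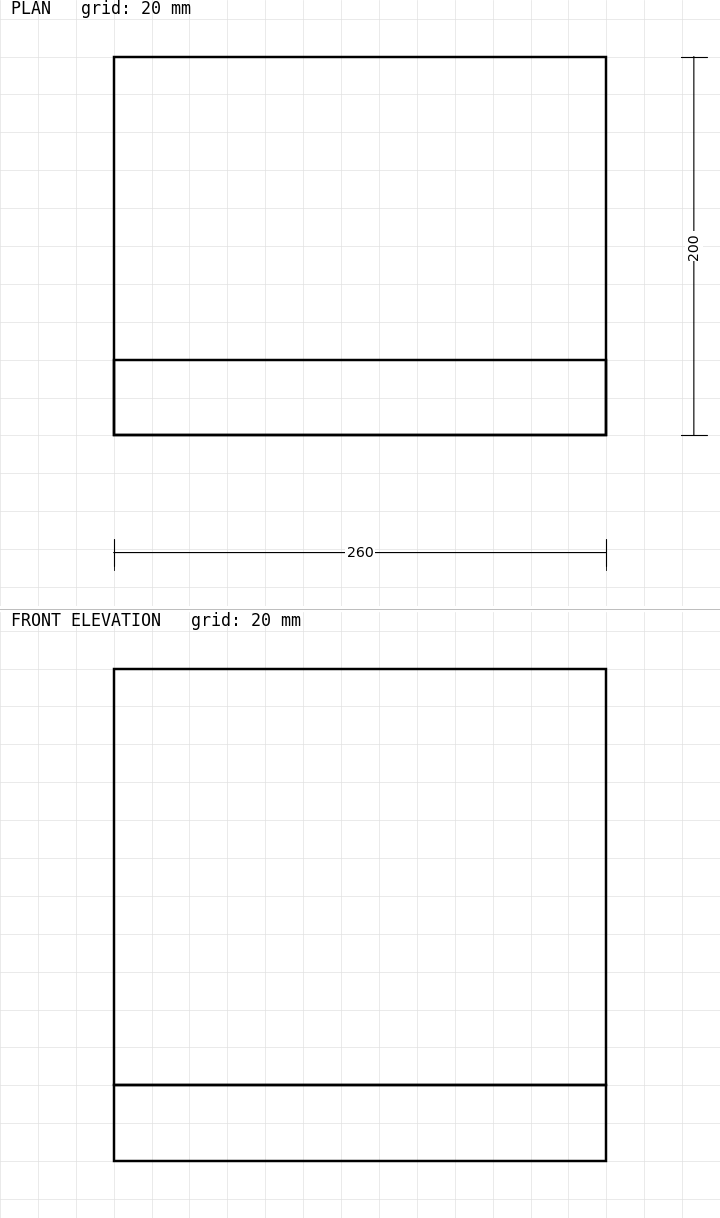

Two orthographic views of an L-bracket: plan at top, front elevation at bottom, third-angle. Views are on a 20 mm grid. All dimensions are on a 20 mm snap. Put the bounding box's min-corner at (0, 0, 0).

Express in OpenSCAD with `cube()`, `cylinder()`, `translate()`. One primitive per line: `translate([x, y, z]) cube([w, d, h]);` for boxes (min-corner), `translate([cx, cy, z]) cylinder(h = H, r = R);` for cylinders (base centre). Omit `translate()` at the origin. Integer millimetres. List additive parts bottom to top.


cube([260, 200, 40]);
translate([0, 0, 40]) cube([260, 40, 220]);
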